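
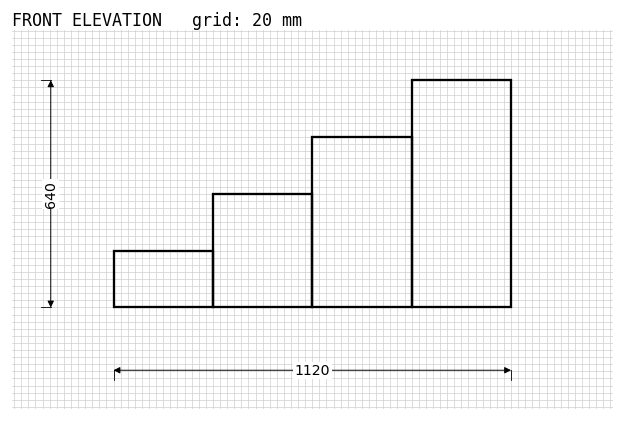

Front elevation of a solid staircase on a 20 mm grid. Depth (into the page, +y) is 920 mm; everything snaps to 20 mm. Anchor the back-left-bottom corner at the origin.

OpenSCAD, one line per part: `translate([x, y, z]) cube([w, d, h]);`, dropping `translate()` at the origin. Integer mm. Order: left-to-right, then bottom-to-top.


cube([280, 920, 160]);
translate([280, 0, 0]) cube([280, 920, 320]);
translate([560, 0, 0]) cube([280, 920, 480]);
translate([840, 0, 0]) cube([280, 920, 640]);


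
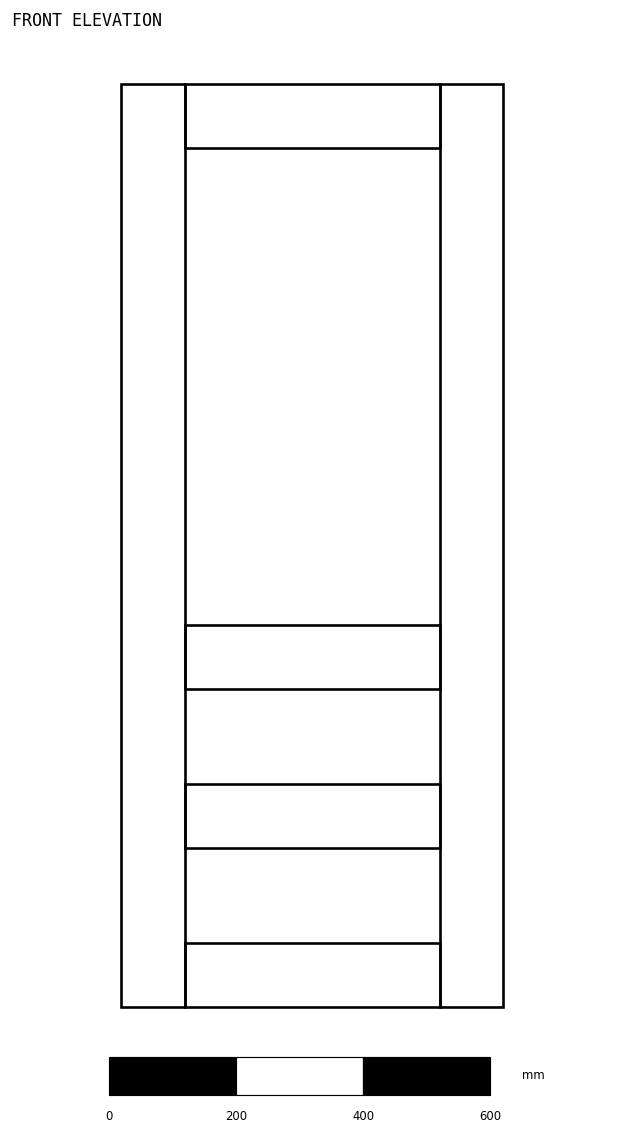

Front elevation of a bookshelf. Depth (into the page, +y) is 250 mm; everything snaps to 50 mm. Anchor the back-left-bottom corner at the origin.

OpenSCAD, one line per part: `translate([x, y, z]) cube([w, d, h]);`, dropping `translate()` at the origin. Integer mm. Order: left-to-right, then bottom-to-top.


cube([100, 250, 1450]);
translate([100, 0, 0]) cube([400, 250, 100]);
translate([100, 0, 250]) cube([400, 250, 100]);
translate([100, 0, 500]) cube([400, 250, 100]);
translate([100, 0, 1350]) cube([400, 250, 100]);
translate([500, 0, 0]) cube([100, 250, 1450]);


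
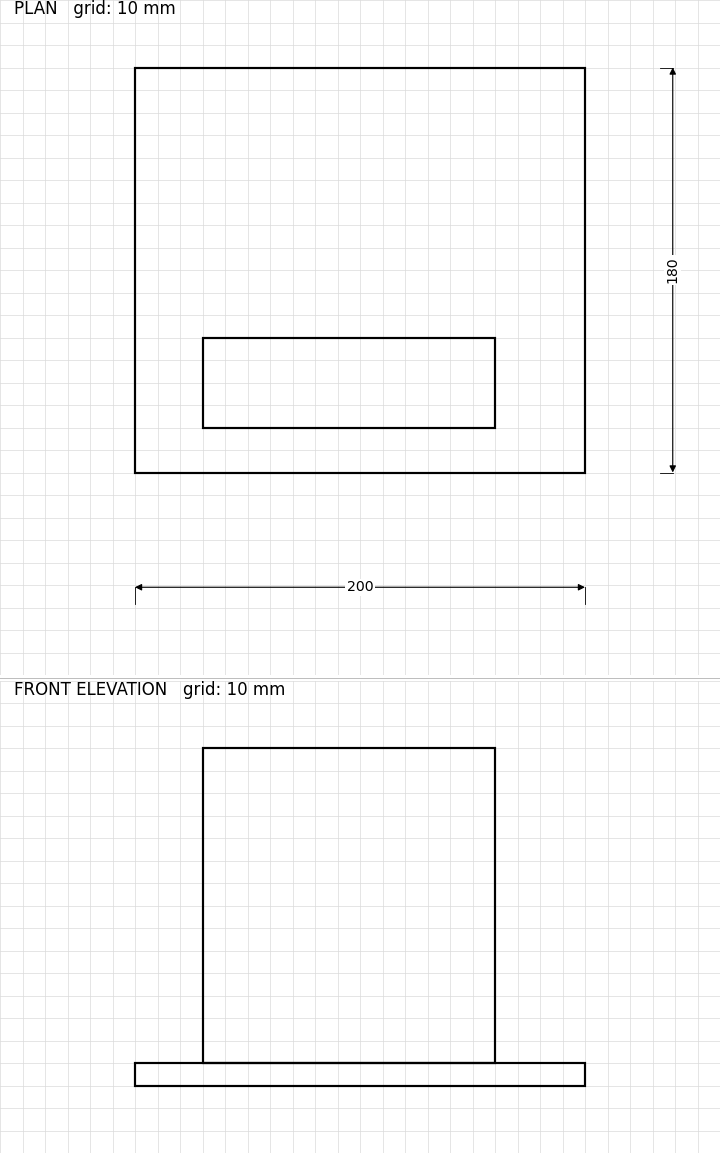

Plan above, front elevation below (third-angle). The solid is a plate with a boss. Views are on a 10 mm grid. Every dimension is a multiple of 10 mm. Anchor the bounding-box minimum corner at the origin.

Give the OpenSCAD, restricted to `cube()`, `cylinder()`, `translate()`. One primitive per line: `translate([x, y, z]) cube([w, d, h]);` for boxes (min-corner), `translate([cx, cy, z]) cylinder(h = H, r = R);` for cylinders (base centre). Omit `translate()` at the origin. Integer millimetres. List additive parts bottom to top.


cube([200, 180, 10]);
translate([30, 20, 10]) cube([130, 40, 140]);


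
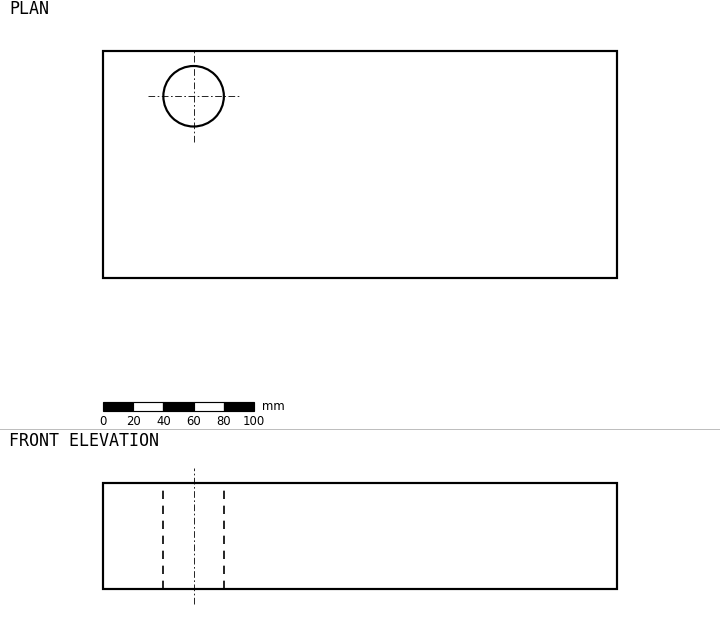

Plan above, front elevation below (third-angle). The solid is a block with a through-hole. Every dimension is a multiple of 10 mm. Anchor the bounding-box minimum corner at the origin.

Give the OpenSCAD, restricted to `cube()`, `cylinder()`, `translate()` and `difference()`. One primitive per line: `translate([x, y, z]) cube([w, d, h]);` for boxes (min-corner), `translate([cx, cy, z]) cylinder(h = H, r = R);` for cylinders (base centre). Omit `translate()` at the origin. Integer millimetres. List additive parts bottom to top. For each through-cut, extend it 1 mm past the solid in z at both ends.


difference() {
  cube([340, 150, 70]);
  translate([60, 120, -1]) cylinder(h = 72, r = 20);
}


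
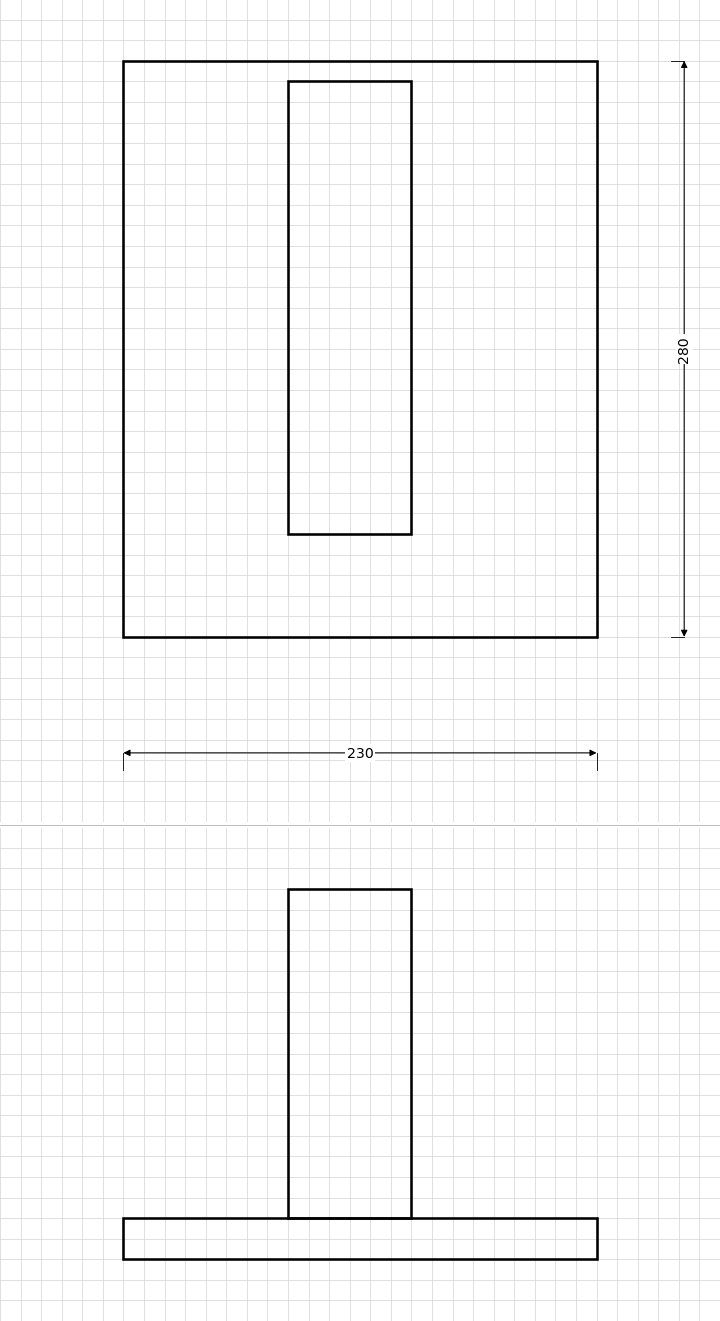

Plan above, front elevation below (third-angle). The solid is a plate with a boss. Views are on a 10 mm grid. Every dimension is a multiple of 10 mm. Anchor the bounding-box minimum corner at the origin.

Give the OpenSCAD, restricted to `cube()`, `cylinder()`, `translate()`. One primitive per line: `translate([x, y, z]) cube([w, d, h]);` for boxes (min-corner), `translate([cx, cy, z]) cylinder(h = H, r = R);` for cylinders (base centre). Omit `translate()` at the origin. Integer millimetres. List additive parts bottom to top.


cube([230, 280, 20]);
translate([80, 50, 20]) cube([60, 220, 160]);


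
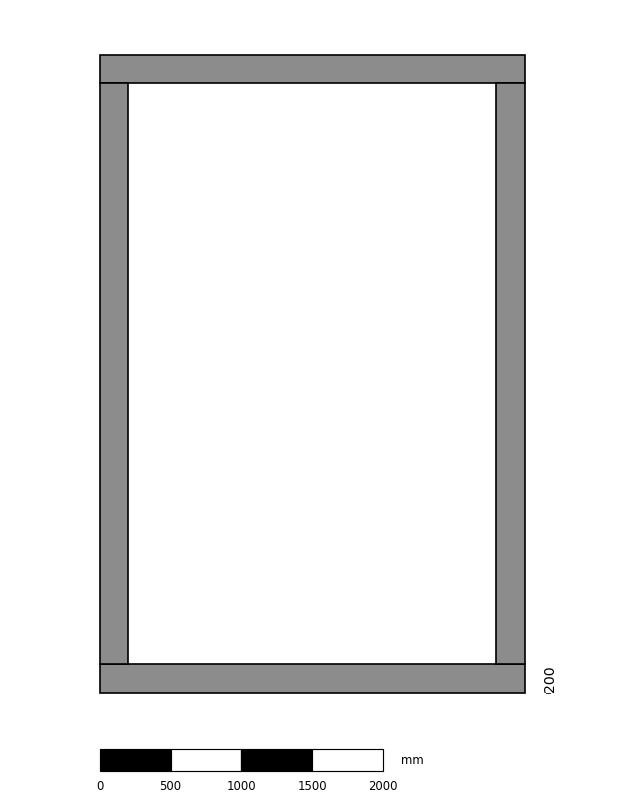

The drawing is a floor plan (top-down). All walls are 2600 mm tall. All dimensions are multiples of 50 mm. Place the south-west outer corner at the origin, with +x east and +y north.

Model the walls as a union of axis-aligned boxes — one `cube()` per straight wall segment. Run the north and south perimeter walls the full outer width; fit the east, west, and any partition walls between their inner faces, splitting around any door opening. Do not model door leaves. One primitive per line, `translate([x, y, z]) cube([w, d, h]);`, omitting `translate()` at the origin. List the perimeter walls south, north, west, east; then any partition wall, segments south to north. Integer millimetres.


cube([3000, 200, 2600]);
translate([0, 4300, 0]) cube([3000, 200, 2600]);
translate([0, 200, 0]) cube([200, 4100, 2600]);
translate([2800, 200, 0]) cube([200, 4100, 2600]);


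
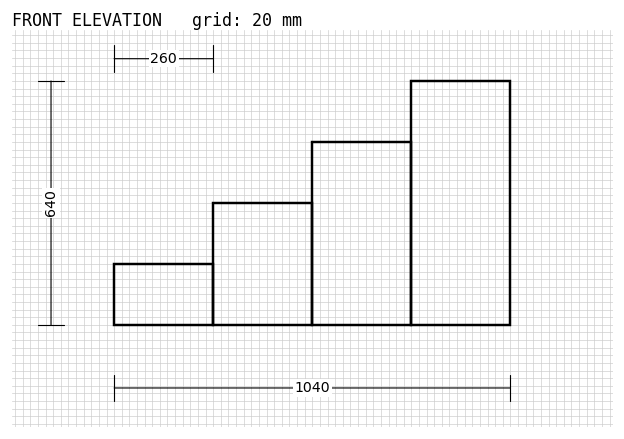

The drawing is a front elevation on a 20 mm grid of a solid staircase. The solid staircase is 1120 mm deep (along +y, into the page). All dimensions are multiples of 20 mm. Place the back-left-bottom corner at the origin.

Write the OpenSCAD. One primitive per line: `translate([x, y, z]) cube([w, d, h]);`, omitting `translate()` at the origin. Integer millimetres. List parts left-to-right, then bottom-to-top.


cube([260, 1120, 160]);
translate([260, 0, 0]) cube([260, 1120, 320]);
translate([520, 0, 0]) cube([260, 1120, 480]);
translate([780, 0, 0]) cube([260, 1120, 640]);


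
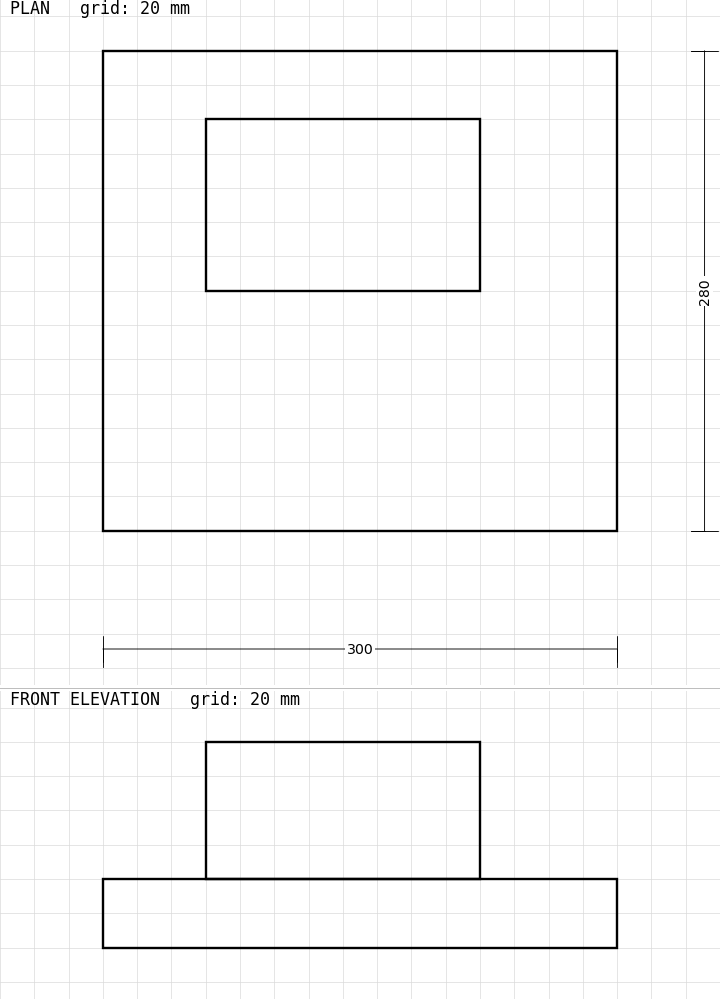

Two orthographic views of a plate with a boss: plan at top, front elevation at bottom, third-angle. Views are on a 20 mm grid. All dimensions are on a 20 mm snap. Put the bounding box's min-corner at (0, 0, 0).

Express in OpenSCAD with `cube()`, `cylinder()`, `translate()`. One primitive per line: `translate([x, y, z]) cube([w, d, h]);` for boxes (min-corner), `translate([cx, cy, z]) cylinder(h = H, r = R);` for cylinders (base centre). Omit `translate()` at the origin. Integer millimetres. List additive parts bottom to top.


cube([300, 280, 40]);
translate([60, 140, 40]) cube([160, 100, 80]);


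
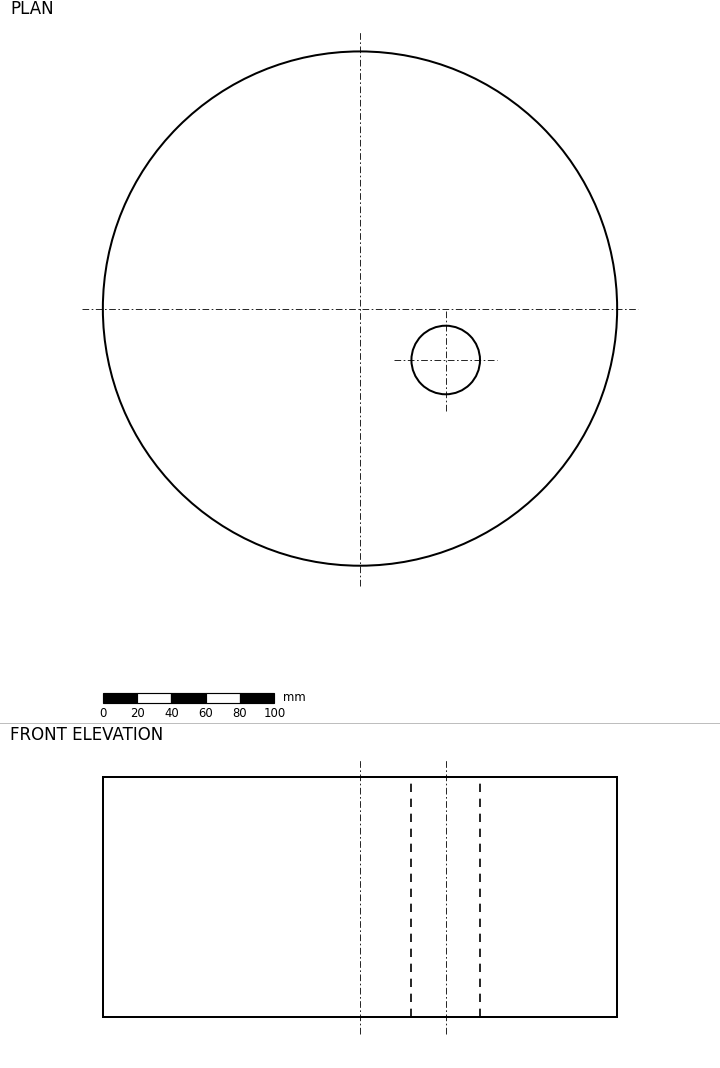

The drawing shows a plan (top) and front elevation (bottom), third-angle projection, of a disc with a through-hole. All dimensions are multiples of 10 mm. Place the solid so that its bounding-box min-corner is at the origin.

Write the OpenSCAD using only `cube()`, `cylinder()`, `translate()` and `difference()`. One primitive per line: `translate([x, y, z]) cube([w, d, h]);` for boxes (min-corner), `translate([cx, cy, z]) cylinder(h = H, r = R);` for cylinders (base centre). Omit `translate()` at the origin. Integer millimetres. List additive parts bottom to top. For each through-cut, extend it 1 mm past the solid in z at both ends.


difference() {
  translate([150, 150, 0]) cylinder(h = 140, r = 150);
  translate([200, 120, -1]) cylinder(h = 142, r = 20);
}


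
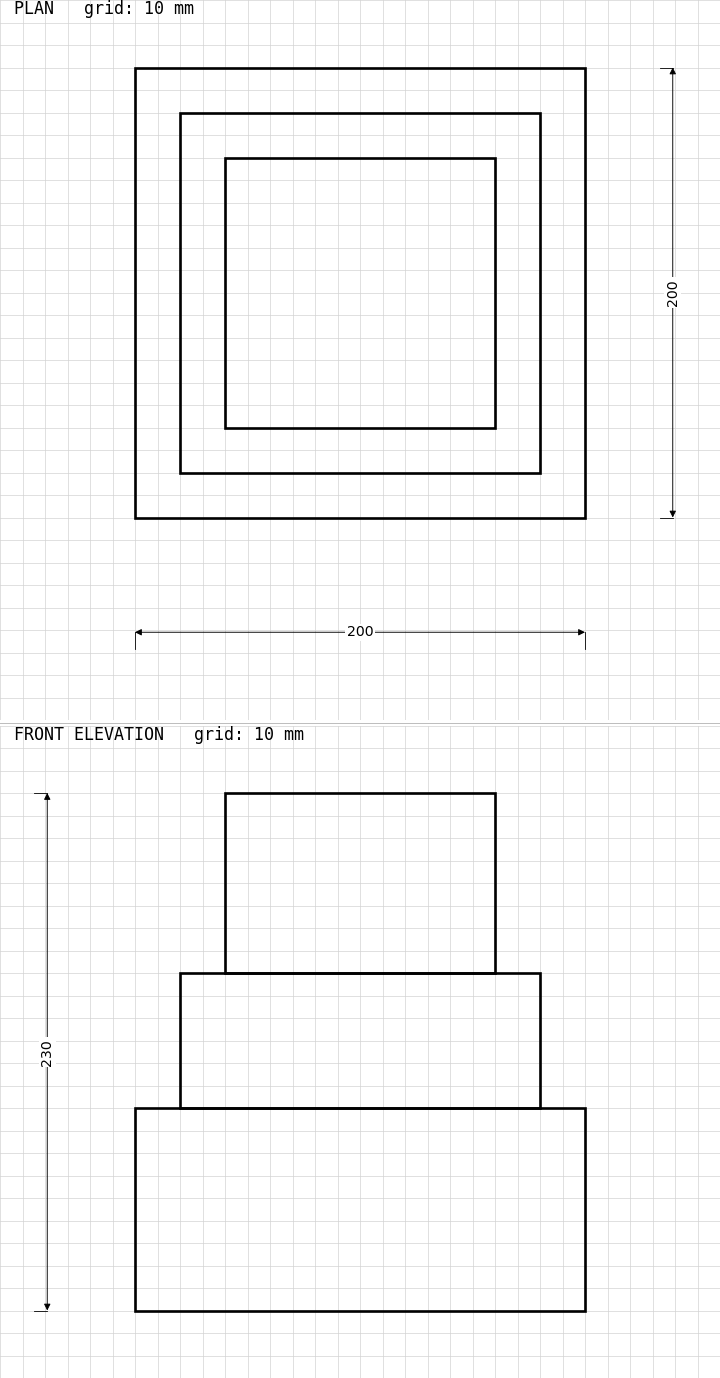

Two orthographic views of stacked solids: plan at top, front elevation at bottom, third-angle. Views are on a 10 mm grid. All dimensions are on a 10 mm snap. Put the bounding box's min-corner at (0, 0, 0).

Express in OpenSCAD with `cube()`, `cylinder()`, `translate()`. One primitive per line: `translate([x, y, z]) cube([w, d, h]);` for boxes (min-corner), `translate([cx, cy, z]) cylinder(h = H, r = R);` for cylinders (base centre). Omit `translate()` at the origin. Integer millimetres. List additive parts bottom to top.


cube([200, 200, 90]);
translate([20, 20, 90]) cube([160, 160, 60]);
translate([40, 40, 150]) cube([120, 120, 80]);


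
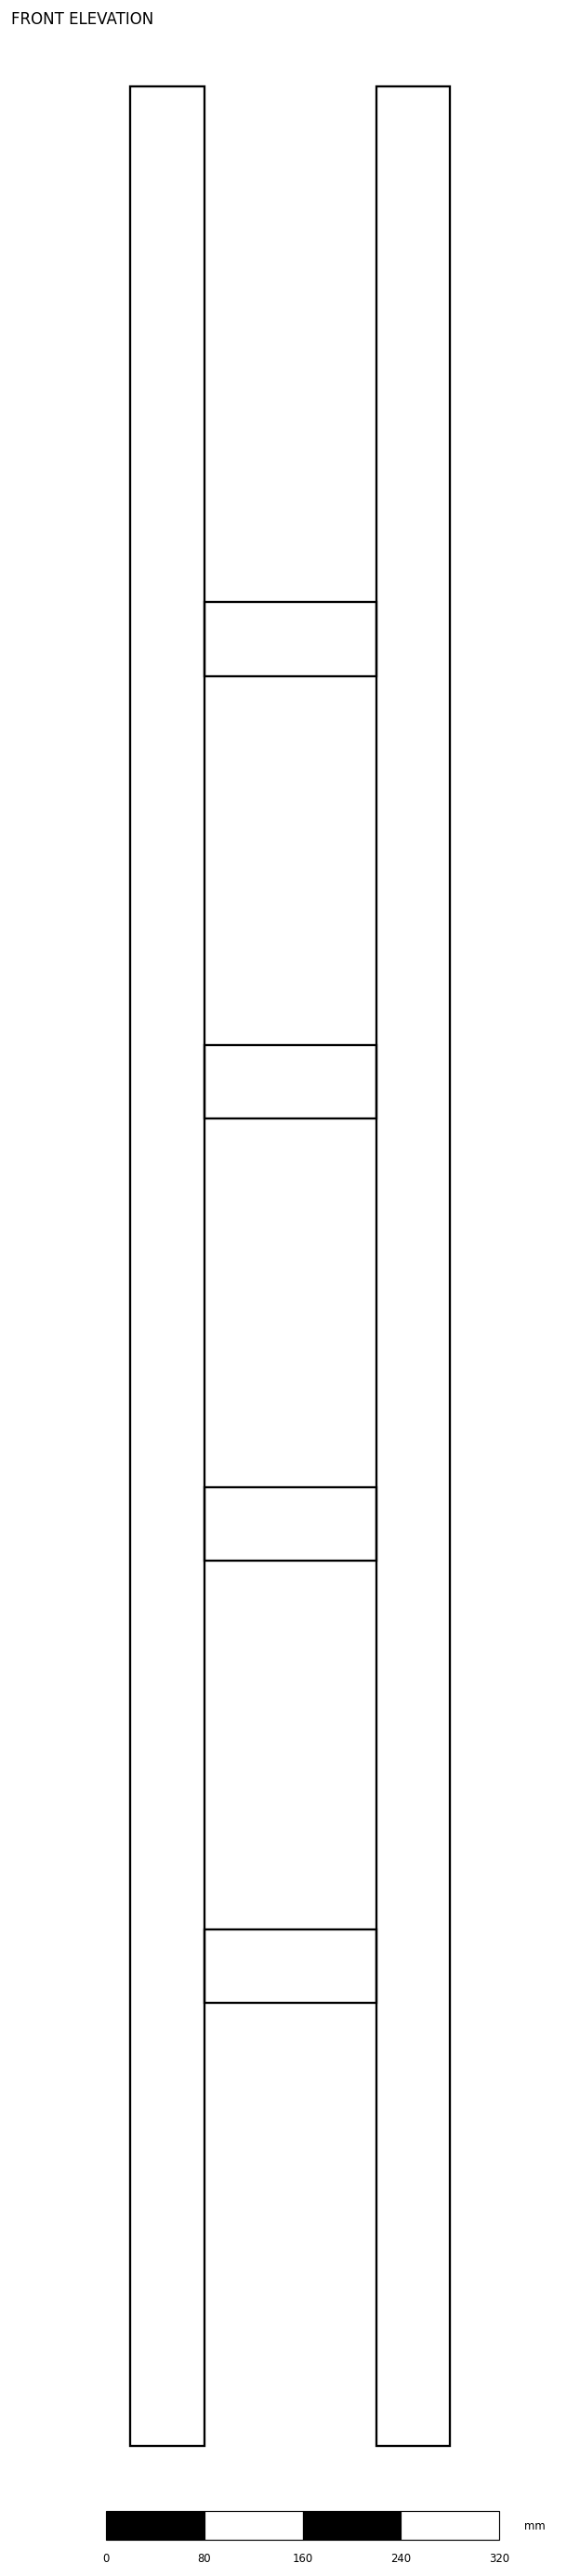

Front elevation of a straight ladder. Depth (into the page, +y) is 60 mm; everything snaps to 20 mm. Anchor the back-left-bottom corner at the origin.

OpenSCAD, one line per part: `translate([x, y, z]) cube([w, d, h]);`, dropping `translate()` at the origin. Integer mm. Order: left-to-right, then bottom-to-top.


cube([60, 60, 1920]);
translate([60, 0, 360]) cube([140, 60, 60]);
translate([60, 0, 720]) cube([140, 60, 60]);
translate([60, 0, 1080]) cube([140, 60, 60]);
translate([60, 0, 1440]) cube([140, 60, 60]);
translate([200, 0, 0]) cube([60, 60, 1920]);


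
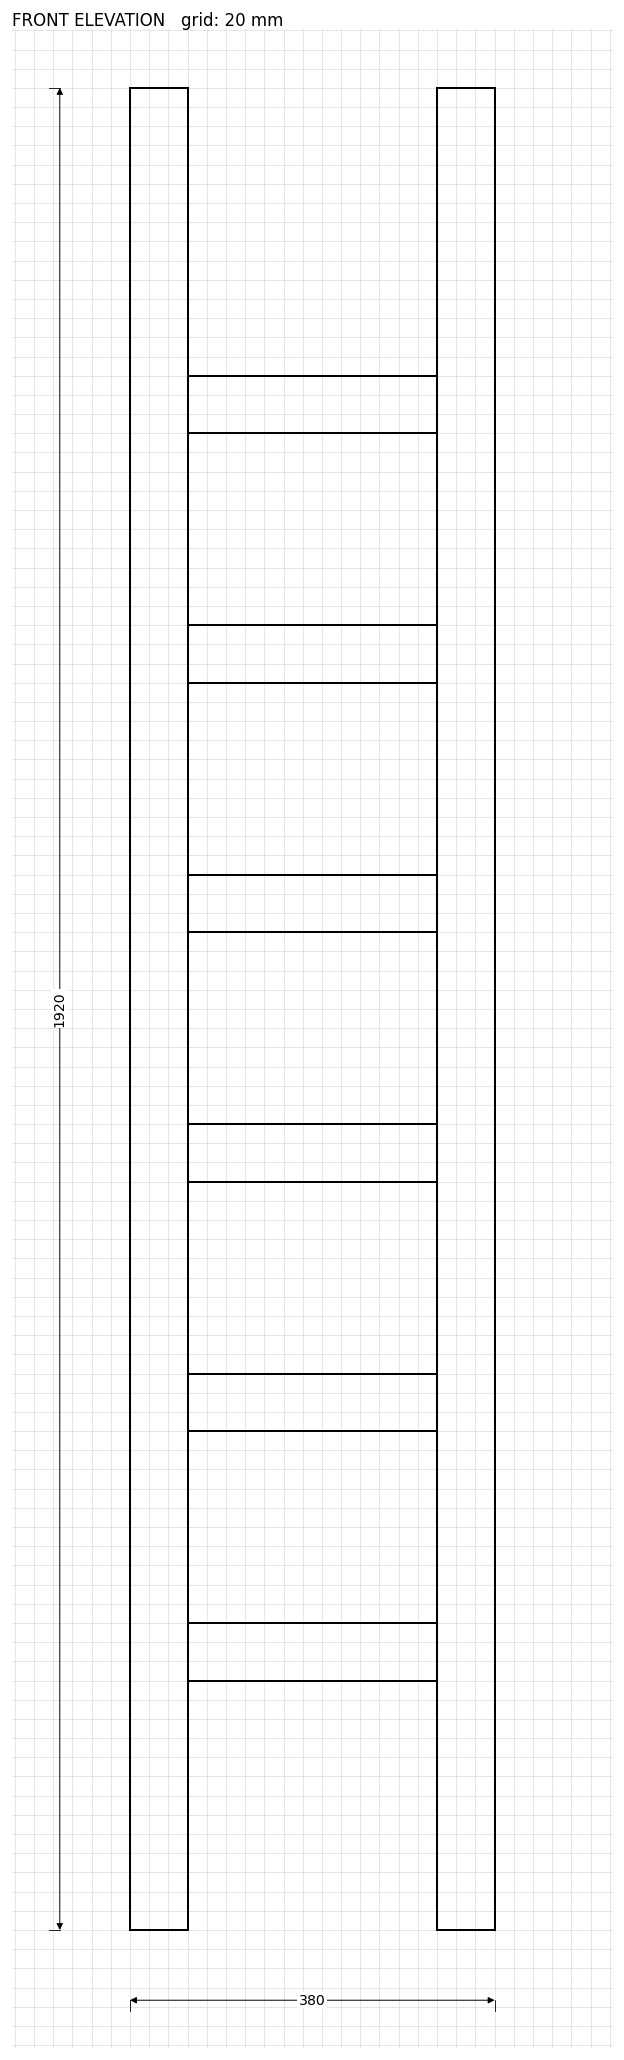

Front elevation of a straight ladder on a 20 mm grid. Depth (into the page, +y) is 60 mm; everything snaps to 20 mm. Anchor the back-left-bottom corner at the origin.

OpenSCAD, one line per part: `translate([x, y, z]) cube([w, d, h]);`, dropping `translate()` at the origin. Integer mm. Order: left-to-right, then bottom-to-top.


cube([60, 60, 1920]);
translate([60, 0, 260]) cube([260, 60, 60]);
translate([60, 0, 520]) cube([260, 60, 60]);
translate([60, 0, 780]) cube([260, 60, 60]);
translate([60, 0, 1040]) cube([260, 60, 60]);
translate([60, 0, 1300]) cube([260, 60, 60]);
translate([60, 0, 1560]) cube([260, 60, 60]);
translate([320, 0, 0]) cube([60, 60, 1920]);


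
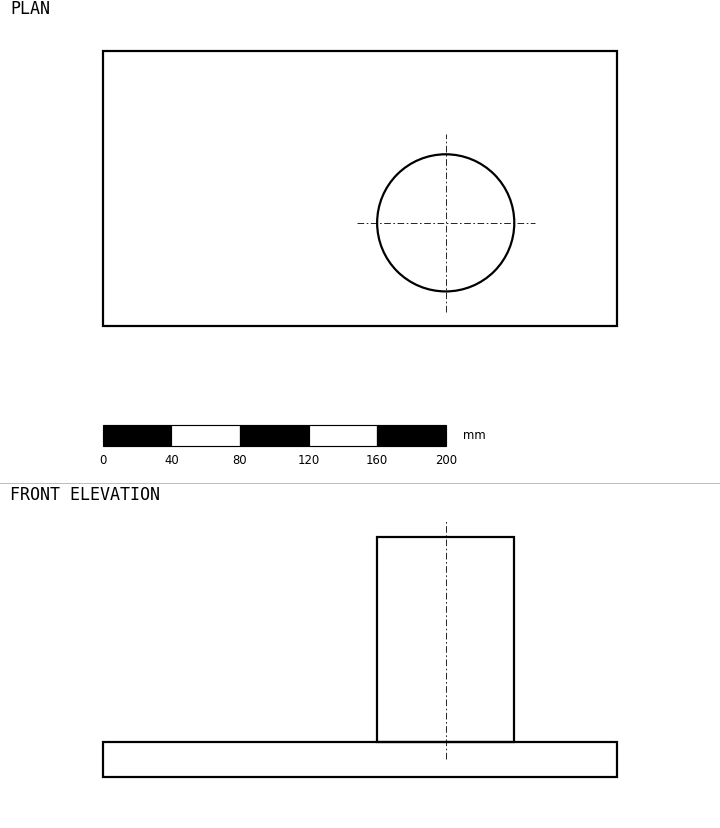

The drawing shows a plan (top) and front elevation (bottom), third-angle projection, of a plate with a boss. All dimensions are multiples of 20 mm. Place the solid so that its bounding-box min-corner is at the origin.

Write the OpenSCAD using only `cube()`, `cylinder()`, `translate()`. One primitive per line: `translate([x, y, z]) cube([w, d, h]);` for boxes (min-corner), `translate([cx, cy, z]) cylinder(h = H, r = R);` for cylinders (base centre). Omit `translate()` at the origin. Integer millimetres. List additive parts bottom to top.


cube([300, 160, 20]);
translate([200, 60, 20]) cylinder(h = 120, r = 40);


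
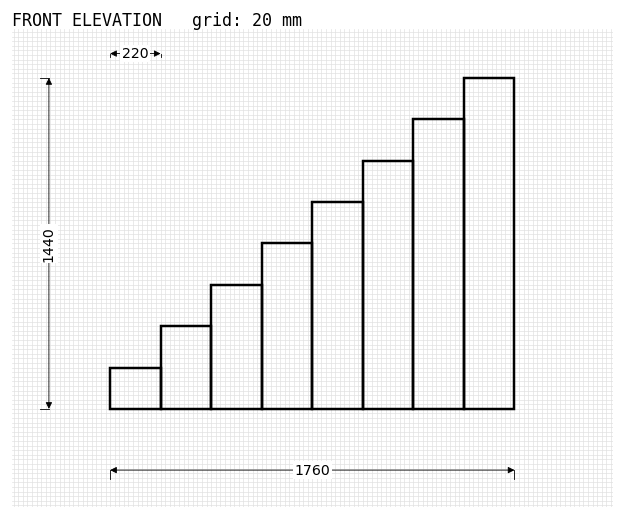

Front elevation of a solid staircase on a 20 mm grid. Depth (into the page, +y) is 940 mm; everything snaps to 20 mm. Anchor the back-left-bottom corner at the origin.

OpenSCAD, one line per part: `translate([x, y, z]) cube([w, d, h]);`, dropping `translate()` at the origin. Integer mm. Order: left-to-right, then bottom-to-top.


cube([220, 940, 180]);
translate([220, 0, 0]) cube([220, 940, 360]);
translate([440, 0, 0]) cube([220, 940, 540]);
translate([660, 0, 0]) cube([220, 940, 720]);
translate([880, 0, 0]) cube([220, 940, 900]);
translate([1100, 0, 0]) cube([220, 940, 1080]);
translate([1320, 0, 0]) cube([220, 940, 1260]);
translate([1540, 0, 0]) cube([220, 940, 1440]);


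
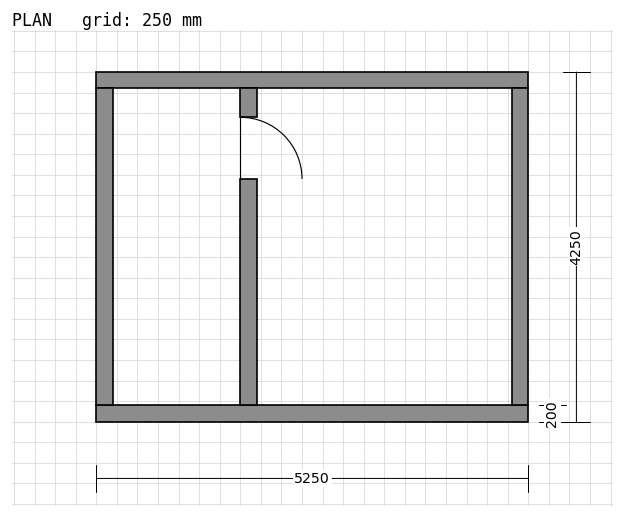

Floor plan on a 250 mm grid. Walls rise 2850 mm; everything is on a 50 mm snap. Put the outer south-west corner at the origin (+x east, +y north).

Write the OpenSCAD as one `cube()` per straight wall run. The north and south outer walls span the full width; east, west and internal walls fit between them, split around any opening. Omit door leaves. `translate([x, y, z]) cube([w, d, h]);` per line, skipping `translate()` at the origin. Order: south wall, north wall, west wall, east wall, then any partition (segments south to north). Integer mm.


cube([5250, 200, 2850]);
translate([0, 4050, 0]) cube([5250, 200, 2850]);
translate([0, 200, 0]) cube([200, 3850, 2850]);
translate([5050, 200, 0]) cube([200, 3850, 2850]);
translate([1750, 200, 0]) cube([200, 2750, 2850]);
translate([1750, 3700, 0]) cube([200, 350, 2850]);


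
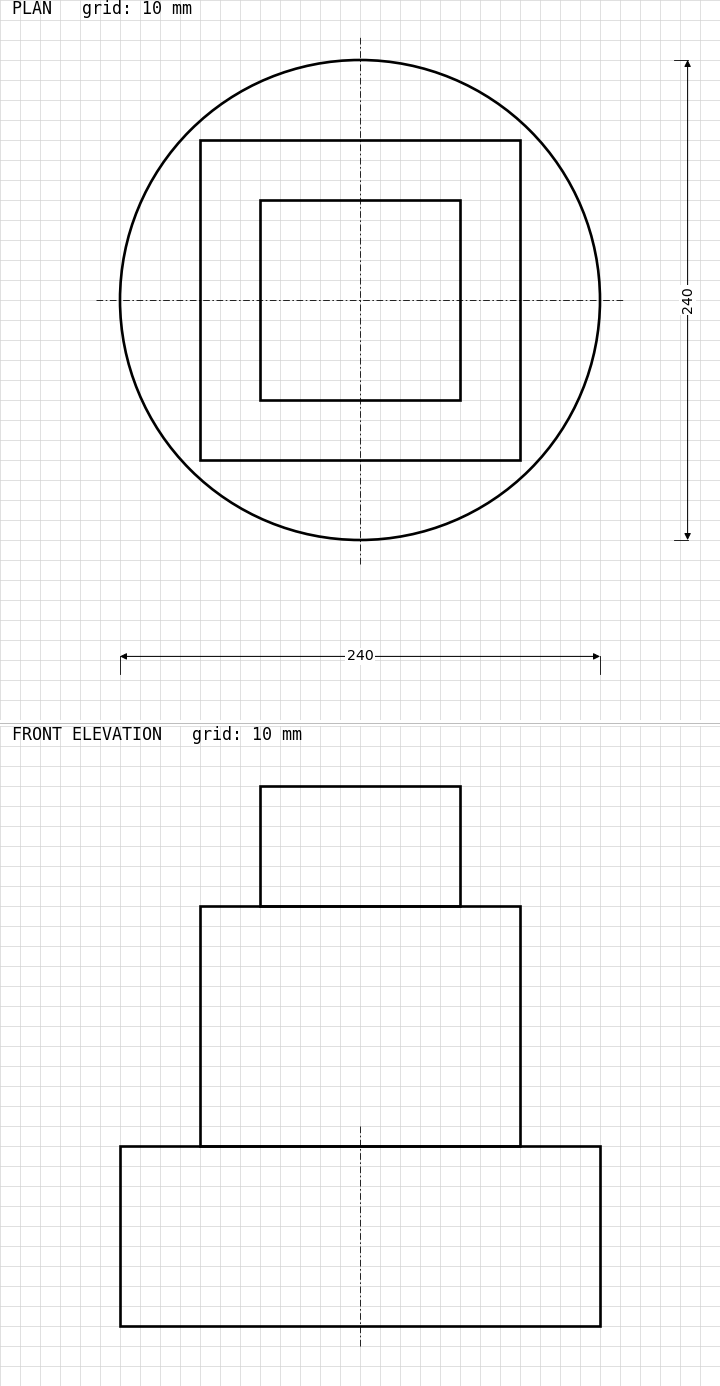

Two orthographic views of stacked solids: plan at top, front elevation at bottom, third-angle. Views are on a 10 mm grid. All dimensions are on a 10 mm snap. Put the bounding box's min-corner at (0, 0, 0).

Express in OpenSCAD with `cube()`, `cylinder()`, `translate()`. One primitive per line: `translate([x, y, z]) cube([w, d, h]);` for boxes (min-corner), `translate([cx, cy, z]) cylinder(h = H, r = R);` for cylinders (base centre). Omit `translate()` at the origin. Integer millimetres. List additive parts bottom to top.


translate([120, 120, 0]) cylinder(h = 90, r = 120);
translate([40, 40, 90]) cube([160, 160, 120]);
translate([70, 70, 210]) cube([100, 100, 60]);


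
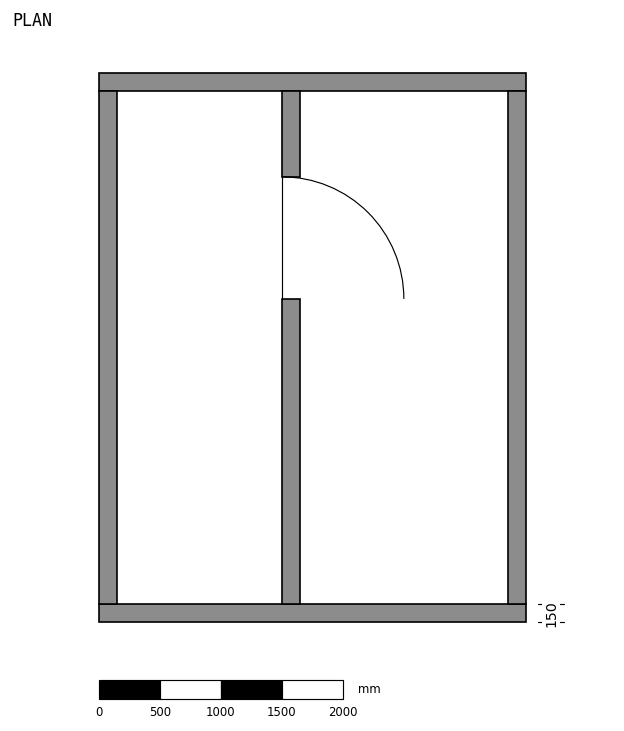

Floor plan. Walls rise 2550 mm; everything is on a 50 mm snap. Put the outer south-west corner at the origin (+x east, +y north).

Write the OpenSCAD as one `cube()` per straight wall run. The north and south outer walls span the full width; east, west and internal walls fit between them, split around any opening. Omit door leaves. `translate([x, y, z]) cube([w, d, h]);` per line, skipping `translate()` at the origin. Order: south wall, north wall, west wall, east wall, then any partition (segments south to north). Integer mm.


cube([3500, 150, 2550]);
translate([0, 4350, 0]) cube([3500, 150, 2550]);
translate([0, 150, 0]) cube([150, 4200, 2550]);
translate([3350, 150, 0]) cube([150, 4200, 2550]);
translate([1500, 150, 0]) cube([150, 2500, 2550]);
translate([1500, 3650, 0]) cube([150, 700, 2550]);


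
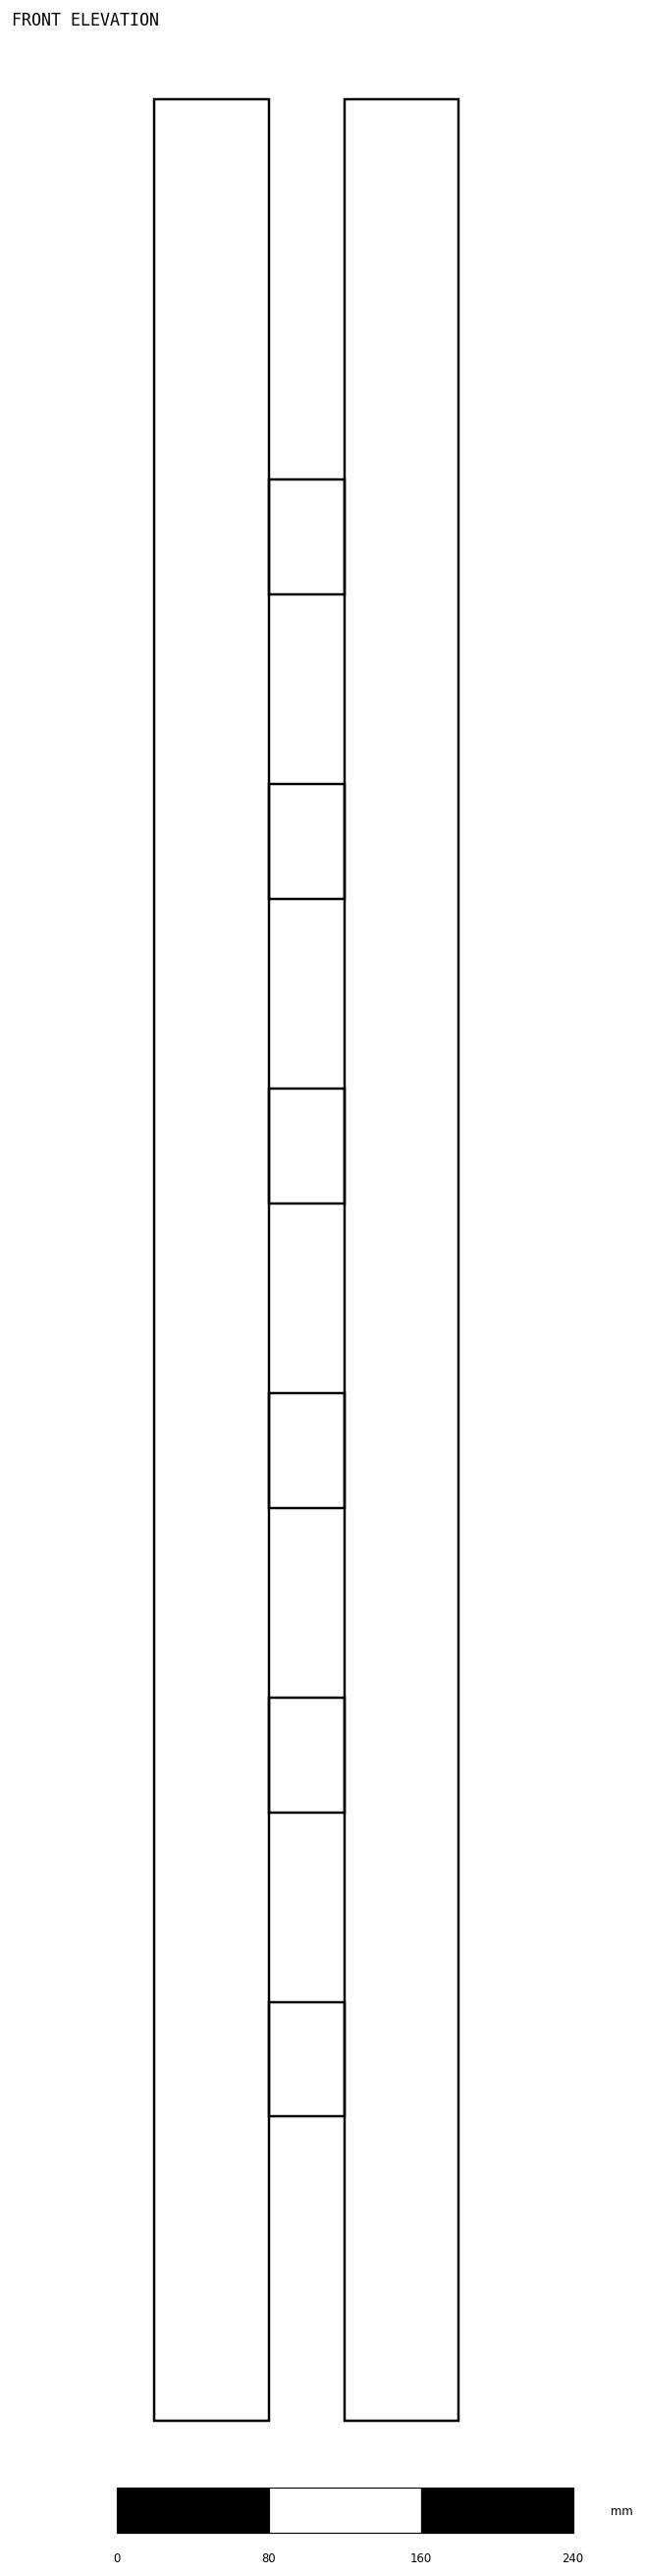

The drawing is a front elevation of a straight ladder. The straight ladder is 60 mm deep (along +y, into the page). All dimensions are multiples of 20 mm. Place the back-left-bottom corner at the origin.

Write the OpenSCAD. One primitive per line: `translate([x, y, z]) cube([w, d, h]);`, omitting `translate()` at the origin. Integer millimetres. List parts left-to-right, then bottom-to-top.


cube([60, 60, 1220]);
translate([60, 0, 160]) cube([40, 60, 60]);
translate([60, 0, 320]) cube([40, 60, 60]);
translate([60, 0, 480]) cube([40, 60, 60]);
translate([60, 0, 640]) cube([40, 60, 60]);
translate([60, 0, 800]) cube([40, 60, 60]);
translate([60, 0, 960]) cube([40, 60, 60]);
translate([100, 0, 0]) cube([60, 60, 1220]);


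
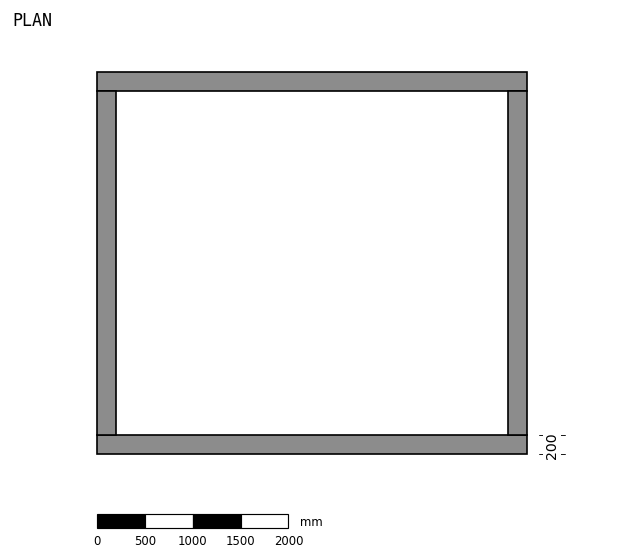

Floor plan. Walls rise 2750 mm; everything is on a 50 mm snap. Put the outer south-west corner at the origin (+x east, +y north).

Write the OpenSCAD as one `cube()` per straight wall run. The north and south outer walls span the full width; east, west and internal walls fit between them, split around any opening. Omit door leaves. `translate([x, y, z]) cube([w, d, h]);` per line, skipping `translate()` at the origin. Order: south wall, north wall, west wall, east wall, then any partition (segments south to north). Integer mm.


cube([4500, 200, 2750]);
translate([0, 3800, 0]) cube([4500, 200, 2750]);
translate([0, 200, 0]) cube([200, 3600, 2750]);
translate([4300, 200, 0]) cube([200, 3600, 2750]);


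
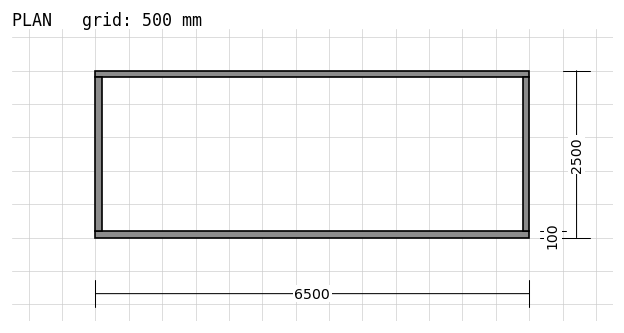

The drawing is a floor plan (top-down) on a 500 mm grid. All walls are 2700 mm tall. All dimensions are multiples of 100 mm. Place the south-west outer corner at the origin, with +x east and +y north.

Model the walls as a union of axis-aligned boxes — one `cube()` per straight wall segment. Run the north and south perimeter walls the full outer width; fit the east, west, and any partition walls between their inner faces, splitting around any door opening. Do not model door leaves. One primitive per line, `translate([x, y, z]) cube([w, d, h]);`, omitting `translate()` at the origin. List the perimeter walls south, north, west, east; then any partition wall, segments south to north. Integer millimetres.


cube([6500, 100, 2700]);
translate([0, 2400, 0]) cube([6500, 100, 2700]);
translate([0, 100, 0]) cube([100, 2300, 2700]);
translate([6400, 100, 0]) cube([100, 2300, 2700]);


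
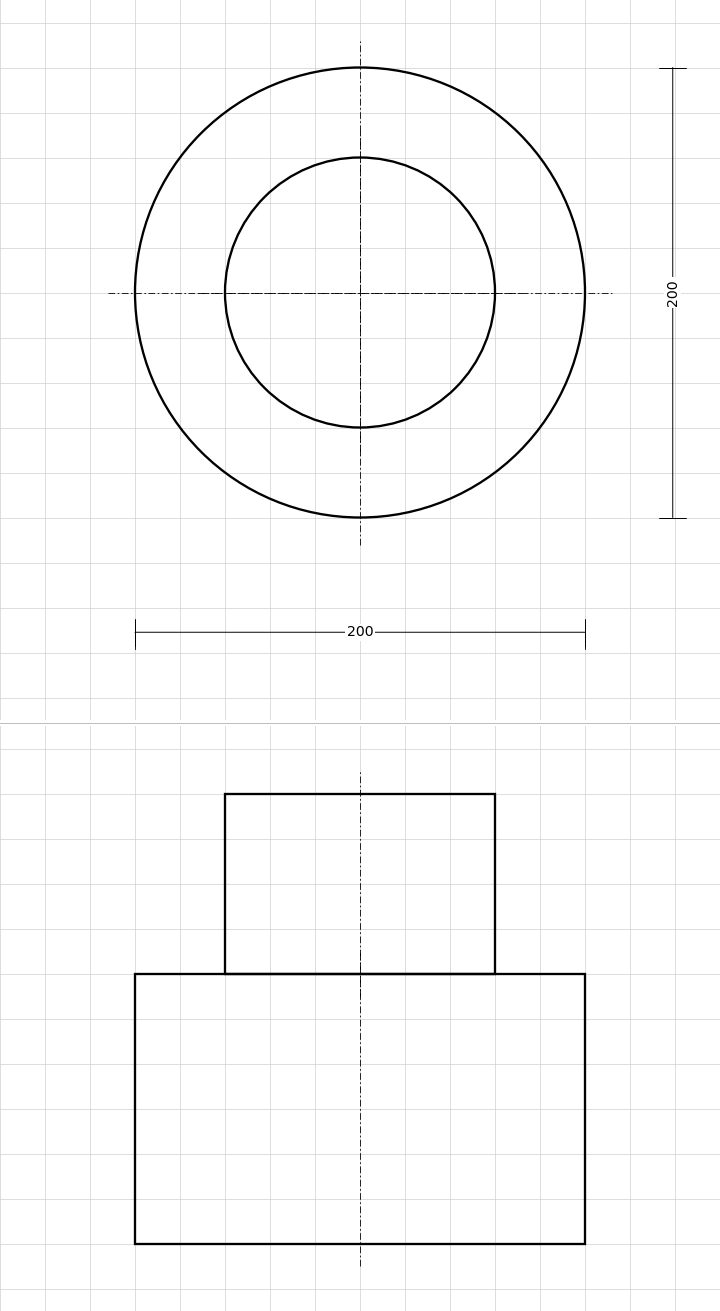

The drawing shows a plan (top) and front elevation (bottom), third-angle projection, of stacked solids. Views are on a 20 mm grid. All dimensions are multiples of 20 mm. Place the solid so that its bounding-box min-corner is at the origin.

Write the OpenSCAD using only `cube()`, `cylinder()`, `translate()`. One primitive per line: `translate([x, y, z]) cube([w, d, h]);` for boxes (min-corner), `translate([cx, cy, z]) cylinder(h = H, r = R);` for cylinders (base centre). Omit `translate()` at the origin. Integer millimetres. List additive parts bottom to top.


translate([100, 100, 0]) cylinder(h = 120, r = 100);
translate([100, 100, 120]) cylinder(h = 80, r = 60);


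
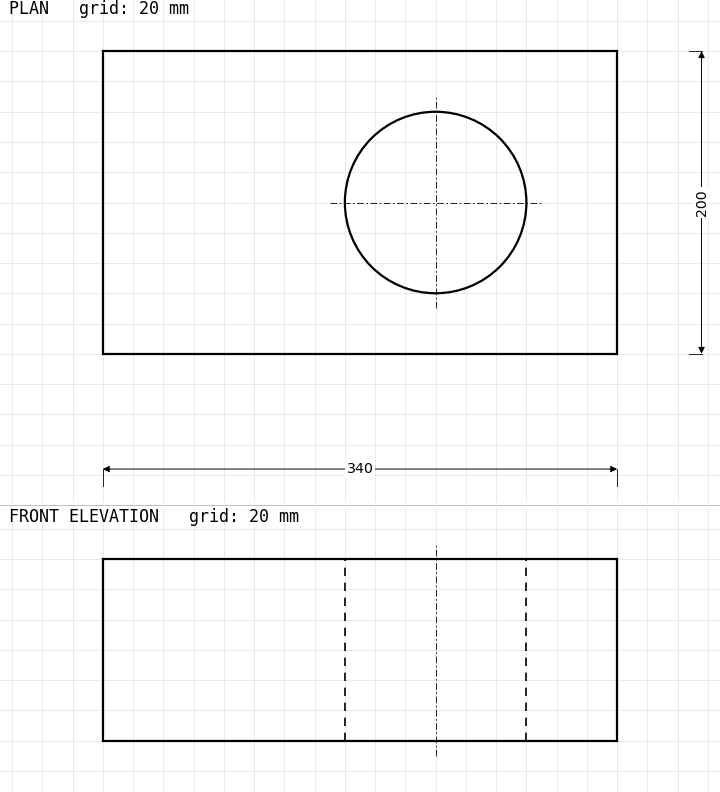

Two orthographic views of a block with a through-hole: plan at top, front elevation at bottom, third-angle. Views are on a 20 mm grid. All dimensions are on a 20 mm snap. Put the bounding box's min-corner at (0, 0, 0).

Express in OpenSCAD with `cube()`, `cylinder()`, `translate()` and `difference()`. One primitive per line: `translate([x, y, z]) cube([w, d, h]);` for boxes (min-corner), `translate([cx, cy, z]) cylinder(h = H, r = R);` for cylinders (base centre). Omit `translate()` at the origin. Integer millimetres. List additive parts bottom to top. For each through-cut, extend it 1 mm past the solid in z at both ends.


difference() {
  cube([340, 200, 120]);
  translate([220, 100, -1]) cylinder(h = 122, r = 60);
}


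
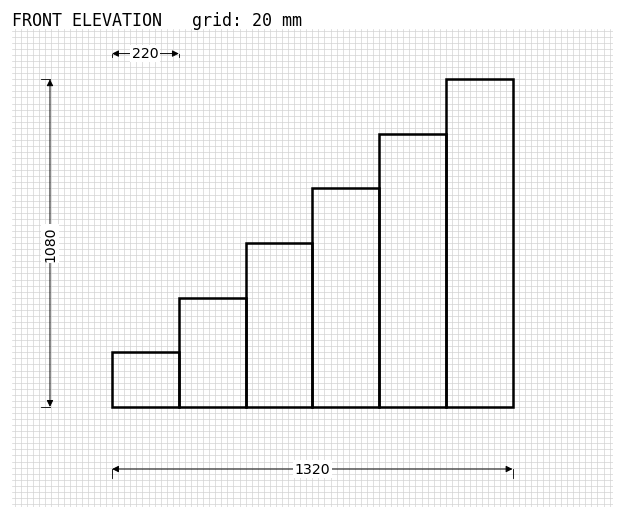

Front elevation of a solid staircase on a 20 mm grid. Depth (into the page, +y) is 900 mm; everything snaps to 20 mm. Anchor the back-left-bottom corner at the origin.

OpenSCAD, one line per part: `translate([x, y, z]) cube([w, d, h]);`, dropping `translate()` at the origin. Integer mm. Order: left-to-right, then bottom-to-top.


cube([220, 900, 180]);
translate([220, 0, 0]) cube([220, 900, 360]);
translate([440, 0, 0]) cube([220, 900, 540]);
translate([660, 0, 0]) cube([220, 900, 720]);
translate([880, 0, 0]) cube([220, 900, 900]);
translate([1100, 0, 0]) cube([220, 900, 1080]);


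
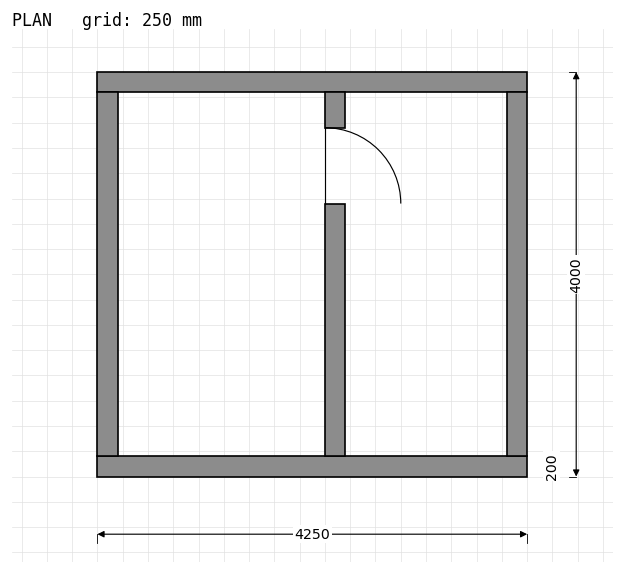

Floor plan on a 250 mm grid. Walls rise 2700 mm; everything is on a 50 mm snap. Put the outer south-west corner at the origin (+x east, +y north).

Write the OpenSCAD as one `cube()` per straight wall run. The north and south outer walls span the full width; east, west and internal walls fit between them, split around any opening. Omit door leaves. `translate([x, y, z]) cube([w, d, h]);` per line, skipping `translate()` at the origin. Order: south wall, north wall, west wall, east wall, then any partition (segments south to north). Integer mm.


cube([4250, 200, 2700]);
translate([0, 3800, 0]) cube([4250, 200, 2700]);
translate([0, 200, 0]) cube([200, 3600, 2700]);
translate([4050, 200, 0]) cube([200, 3600, 2700]);
translate([2250, 200, 0]) cube([200, 2500, 2700]);
translate([2250, 3450, 0]) cube([200, 350, 2700]);


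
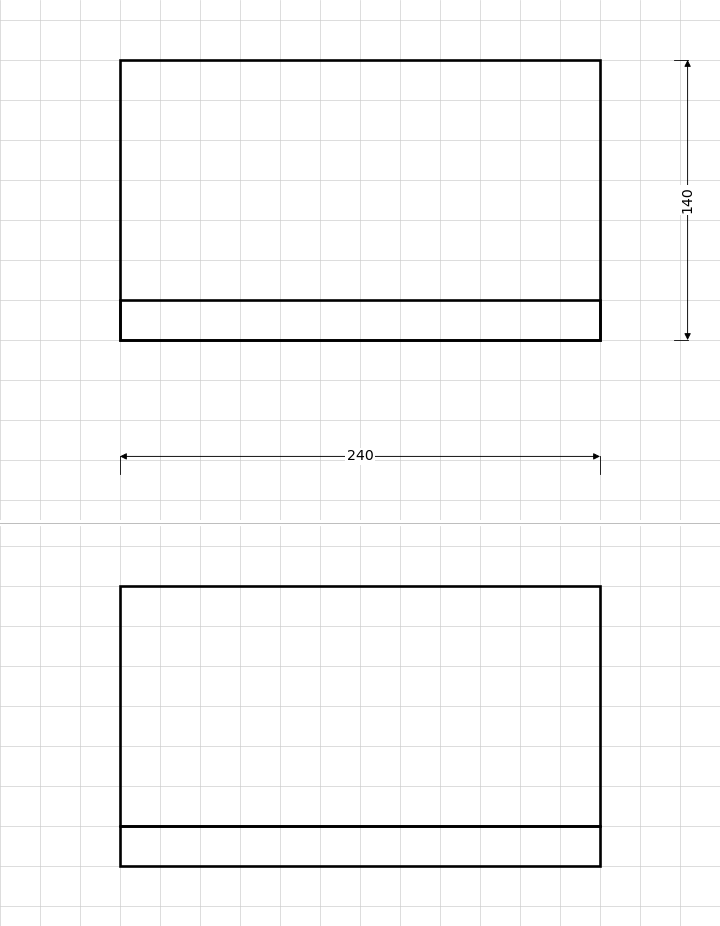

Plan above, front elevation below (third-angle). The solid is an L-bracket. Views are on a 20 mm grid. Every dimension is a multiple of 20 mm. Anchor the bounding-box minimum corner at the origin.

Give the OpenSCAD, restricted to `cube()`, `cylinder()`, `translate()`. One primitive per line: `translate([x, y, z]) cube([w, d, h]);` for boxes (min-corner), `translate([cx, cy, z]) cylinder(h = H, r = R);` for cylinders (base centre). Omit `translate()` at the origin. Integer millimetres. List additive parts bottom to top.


cube([240, 140, 20]);
translate([0, 0, 20]) cube([240, 20, 120]);


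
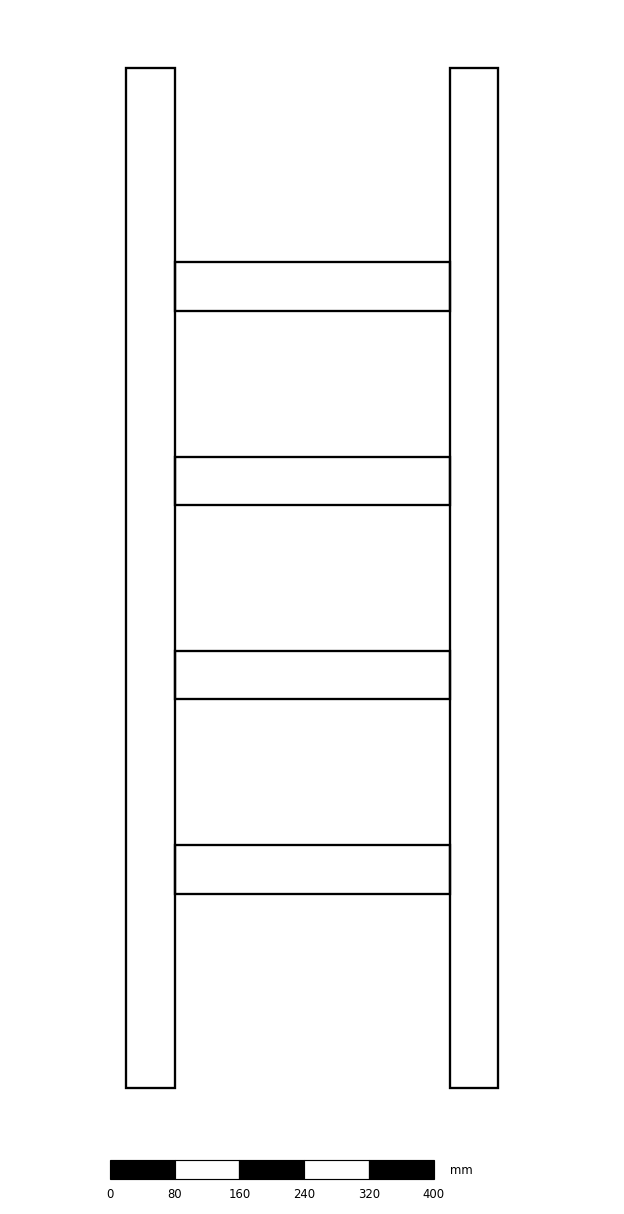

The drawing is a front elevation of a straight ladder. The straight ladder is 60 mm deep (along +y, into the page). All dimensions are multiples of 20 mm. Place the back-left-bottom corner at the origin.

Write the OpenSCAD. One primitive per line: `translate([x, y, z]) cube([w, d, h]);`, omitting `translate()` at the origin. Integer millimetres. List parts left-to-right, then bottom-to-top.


cube([60, 60, 1260]);
translate([60, 0, 240]) cube([340, 60, 60]);
translate([60, 0, 480]) cube([340, 60, 60]);
translate([60, 0, 720]) cube([340, 60, 60]);
translate([60, 0, 960]) cube([340, 60, 60]);
translate([400, 0, 0]) cube([60, 60, 1260]);


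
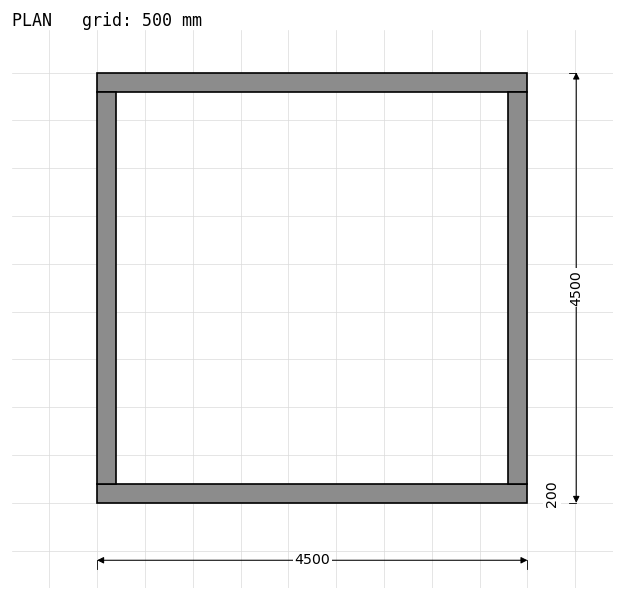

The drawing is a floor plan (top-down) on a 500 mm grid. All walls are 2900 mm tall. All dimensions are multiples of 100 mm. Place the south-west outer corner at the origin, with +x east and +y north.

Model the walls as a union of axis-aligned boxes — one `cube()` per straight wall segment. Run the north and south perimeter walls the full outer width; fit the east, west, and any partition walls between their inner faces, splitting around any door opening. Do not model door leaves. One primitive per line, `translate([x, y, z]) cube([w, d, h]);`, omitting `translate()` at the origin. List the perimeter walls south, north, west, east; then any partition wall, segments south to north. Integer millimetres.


cube([4500, 200, 2900]);
translate([0, 4300, 0]) cube([4500, 200, 2900]);
translate([0, 200, 0]) cube([200, 4100, 2900]);
translate([4300, 200, 0]) cube([200, 4100, 2900]);


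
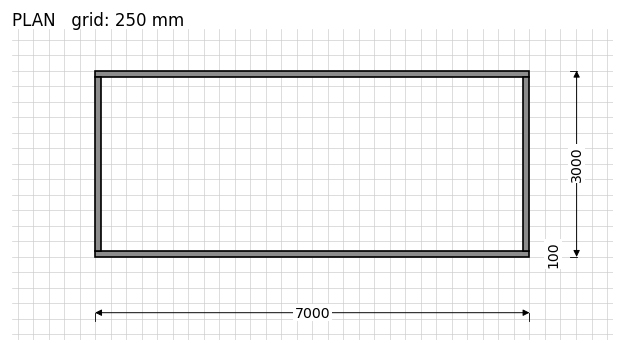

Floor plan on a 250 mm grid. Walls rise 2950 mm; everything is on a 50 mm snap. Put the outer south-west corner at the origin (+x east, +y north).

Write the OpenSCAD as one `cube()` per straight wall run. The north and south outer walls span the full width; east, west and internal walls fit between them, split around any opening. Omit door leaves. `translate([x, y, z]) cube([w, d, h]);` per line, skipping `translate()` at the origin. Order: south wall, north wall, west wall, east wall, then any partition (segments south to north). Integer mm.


cube([7000, 100, 2950]);
translate([0, 2900, 0]) cube([7000, 100, 2950]);
translate([0, 100, 0]) cube([100, 2800, 2950]);
translate([6900, 100, 0]) cube([100, 2800, 2950]);


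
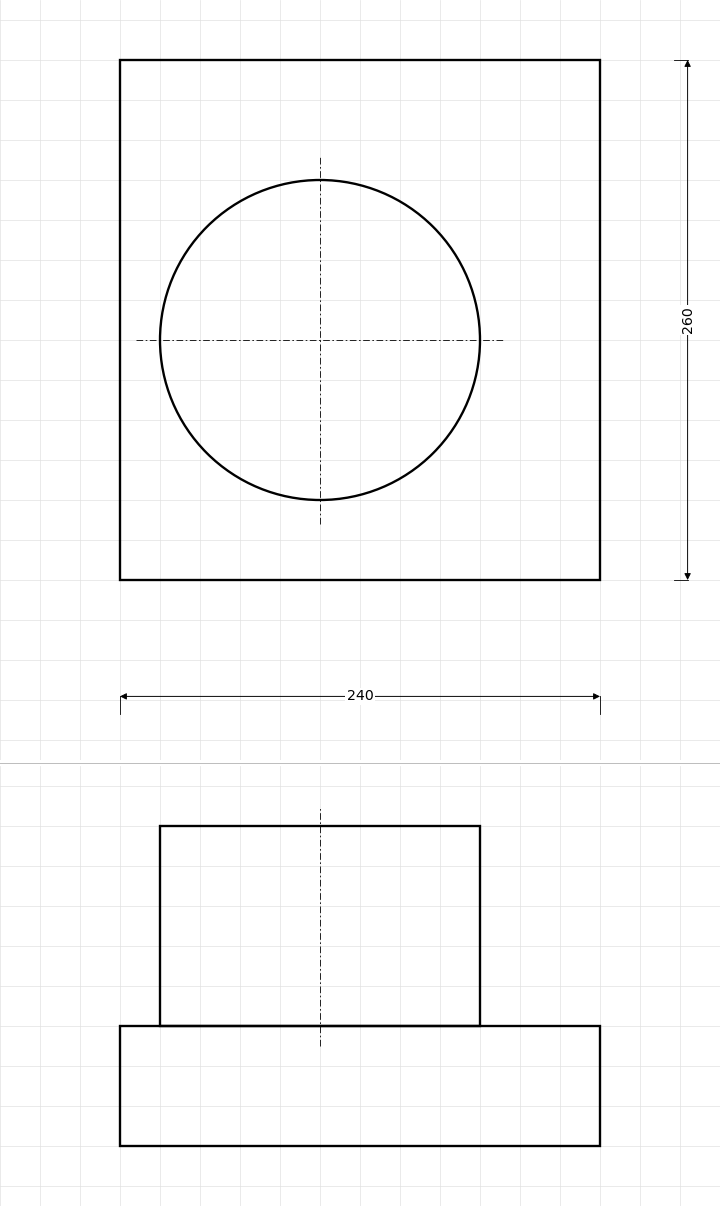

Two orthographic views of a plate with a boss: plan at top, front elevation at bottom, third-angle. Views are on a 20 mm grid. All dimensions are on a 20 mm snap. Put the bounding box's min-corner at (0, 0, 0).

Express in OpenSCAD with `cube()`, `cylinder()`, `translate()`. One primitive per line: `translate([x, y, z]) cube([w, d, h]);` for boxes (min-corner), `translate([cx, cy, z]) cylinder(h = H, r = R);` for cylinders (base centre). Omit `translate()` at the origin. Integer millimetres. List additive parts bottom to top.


cube([240, 260, 60]);
translate([100, 120, 60]) cylinder(h = 100, r = 80);


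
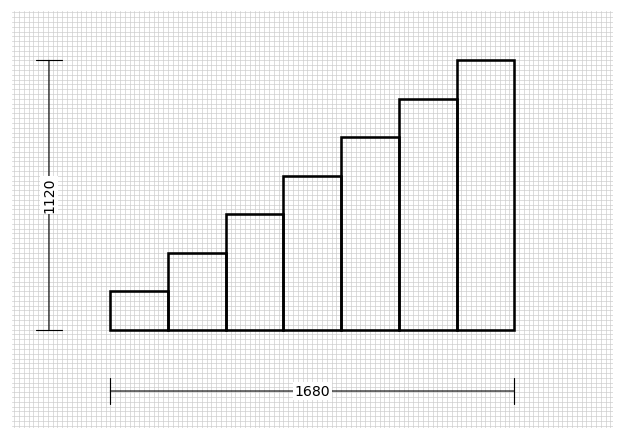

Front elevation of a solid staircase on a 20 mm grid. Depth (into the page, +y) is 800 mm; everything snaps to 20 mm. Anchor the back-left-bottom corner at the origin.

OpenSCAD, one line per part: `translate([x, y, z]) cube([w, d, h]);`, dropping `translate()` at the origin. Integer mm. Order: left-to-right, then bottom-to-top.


cube([240, 800, 160]);
translate([240, 0, 0]) cube([240, 800, 320]);
translate([480, 0, 0]) cube([240, 800, 480]);
translate([720, 0, 0]) cube([240, 800, 640]);
translate([960, 0, 0]) cube([240, 800, 800]);
translate([1200, 0, 0]) cube([240, 800, 960]);
translate([1440, 0, 0]) cube([240, 800, 1120]);


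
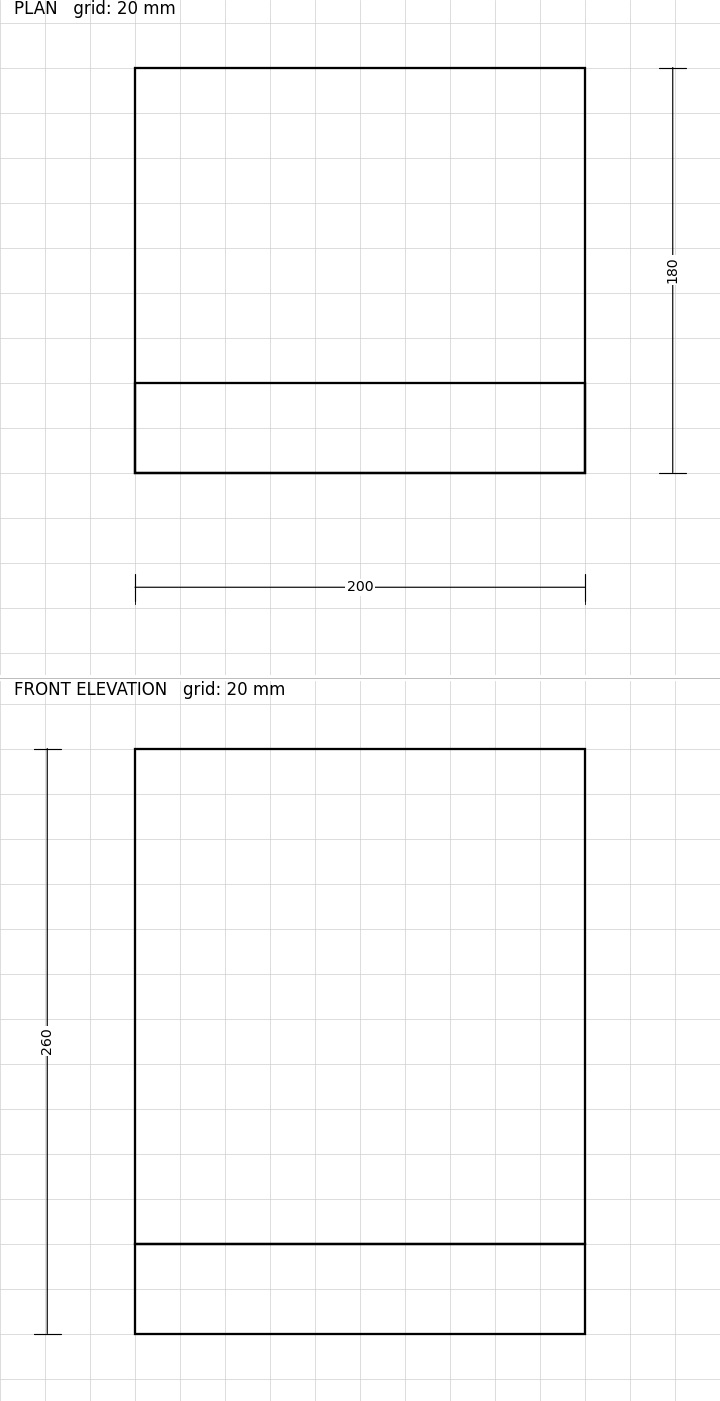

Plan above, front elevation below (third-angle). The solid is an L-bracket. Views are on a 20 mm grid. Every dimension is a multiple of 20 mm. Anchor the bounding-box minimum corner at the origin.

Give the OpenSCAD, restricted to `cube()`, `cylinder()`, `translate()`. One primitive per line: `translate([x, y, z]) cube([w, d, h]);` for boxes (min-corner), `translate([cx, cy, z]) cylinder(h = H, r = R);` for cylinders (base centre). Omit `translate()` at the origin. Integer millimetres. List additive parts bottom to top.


cube([200, 180, 40]);
translate([0, 0, 40]) cube([200, 40, 220]);


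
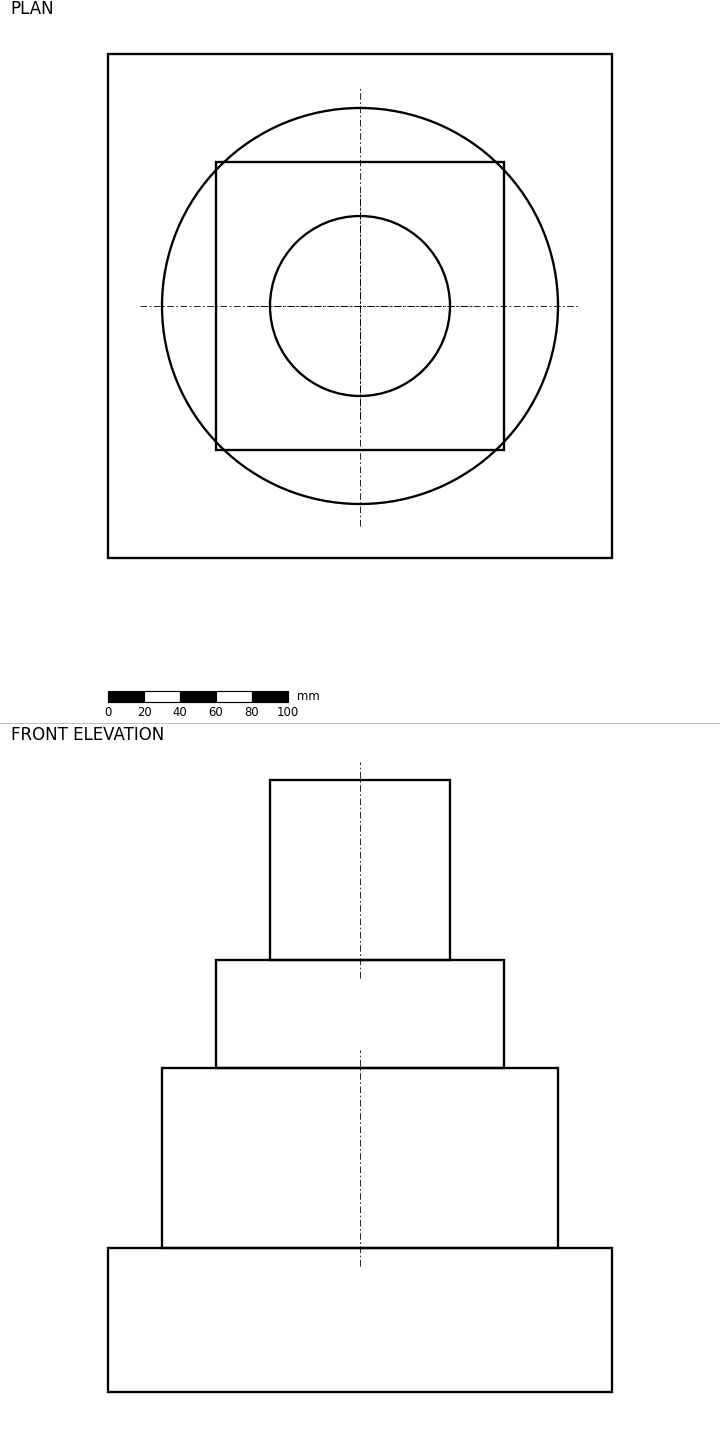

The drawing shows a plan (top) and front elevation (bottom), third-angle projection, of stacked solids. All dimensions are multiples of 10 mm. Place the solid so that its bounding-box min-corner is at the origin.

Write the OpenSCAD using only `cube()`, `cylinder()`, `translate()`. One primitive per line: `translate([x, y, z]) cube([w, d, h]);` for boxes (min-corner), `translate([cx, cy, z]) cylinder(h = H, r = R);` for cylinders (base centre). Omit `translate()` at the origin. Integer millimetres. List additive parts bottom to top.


cube([280, 280, 80]);
translate([140, 140, 80]) cylinder(h = 100, r = 110);
translate([60, 60, 180]) cube([160, 160, 60]);
translate([140, 140, 240]) cylinder(h = 100, r = 50);


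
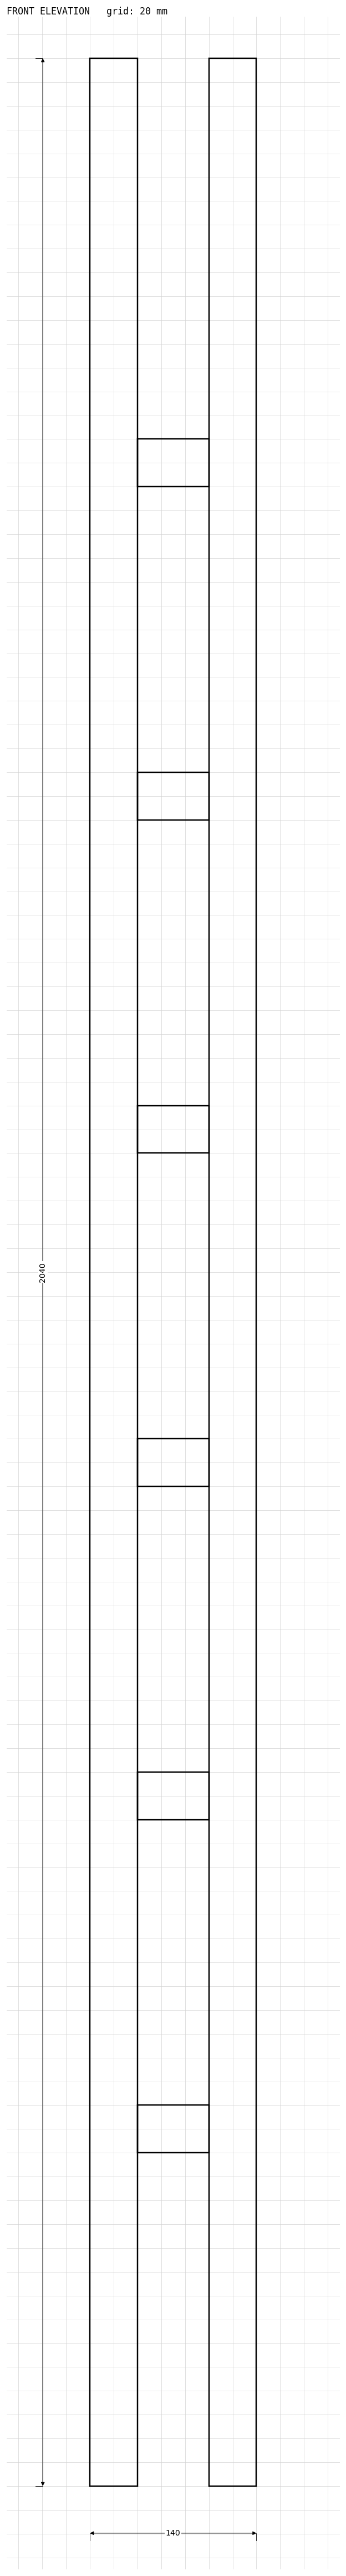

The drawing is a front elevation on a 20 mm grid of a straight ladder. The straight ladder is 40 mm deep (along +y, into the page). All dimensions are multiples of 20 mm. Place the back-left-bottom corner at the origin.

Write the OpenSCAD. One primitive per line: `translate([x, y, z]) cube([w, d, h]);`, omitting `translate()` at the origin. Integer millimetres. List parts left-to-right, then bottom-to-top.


cube([40, 40, 2040]);
translate([40, 0, 280]) cube([60, 40, 40]);
translate([40, 0, 560]) cube([60, 40, 40]);
translate([40, 0, 840]) cube([60, 40, 40]);
translate([40, 0, 1120]) cube([60, 40, 40]);
translate([40, 0, 1400]) cube([60, 40, 40]);
translate([40, 0, 1680]) cube([60, 40, 40]);
translate([100, 0, 0]) cube([40, 40, 2040]);
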